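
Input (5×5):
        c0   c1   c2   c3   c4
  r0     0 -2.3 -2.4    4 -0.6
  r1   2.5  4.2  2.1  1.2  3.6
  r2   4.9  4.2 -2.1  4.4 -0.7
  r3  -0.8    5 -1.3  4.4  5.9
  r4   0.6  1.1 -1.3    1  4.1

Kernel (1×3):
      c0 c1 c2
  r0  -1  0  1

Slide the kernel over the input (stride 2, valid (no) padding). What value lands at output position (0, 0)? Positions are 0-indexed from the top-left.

The receptive field on the input at this output position is [0 -2.3 -2.4]. Elementwise product with the kernel and sum: 0·-1 + -2.4·1.

-2.4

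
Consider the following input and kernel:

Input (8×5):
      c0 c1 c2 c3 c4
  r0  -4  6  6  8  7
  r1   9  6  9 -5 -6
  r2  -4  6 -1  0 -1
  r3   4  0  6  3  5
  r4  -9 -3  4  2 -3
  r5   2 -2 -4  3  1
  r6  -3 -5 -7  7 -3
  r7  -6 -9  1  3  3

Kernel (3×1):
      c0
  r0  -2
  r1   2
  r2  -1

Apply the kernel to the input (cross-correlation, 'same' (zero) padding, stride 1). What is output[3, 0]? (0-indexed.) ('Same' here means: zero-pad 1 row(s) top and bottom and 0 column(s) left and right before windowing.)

The receptive field on the zero-padded input at this output position is [-4 / 4 / -9]. Elementwise product with the kernel and sum: -4·-2 + 4·2 + -9·-1.

25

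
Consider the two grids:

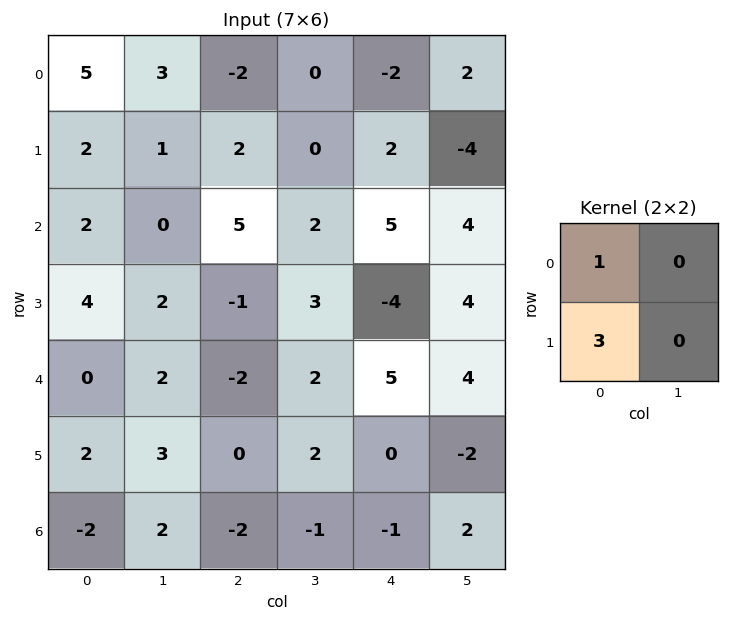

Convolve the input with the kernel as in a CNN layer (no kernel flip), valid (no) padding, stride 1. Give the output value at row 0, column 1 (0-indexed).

6

The receptive field on the input at this output position is [3 -2 / 1 2]. Elementwise product with the kernel and sum: 3·1 + 1·3.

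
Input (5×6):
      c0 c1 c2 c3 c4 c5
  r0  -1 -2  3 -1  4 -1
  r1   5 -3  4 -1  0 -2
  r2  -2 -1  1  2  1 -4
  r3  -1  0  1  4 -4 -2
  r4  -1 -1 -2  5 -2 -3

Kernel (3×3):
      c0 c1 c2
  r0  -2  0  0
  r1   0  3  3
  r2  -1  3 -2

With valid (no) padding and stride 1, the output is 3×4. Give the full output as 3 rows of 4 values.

Output[0,0]: The receptive field on the input at this output position is [-1 -2 3 / 5 -3 4 / -2 -1 1]. Elementwise product with the kernel and sum: -1·-2 + -3·3 + 4·3 + -2·-1 + -1·3 + 1·-2.

2 13 -6 5
-11 10 20 -19
9 2 19 -27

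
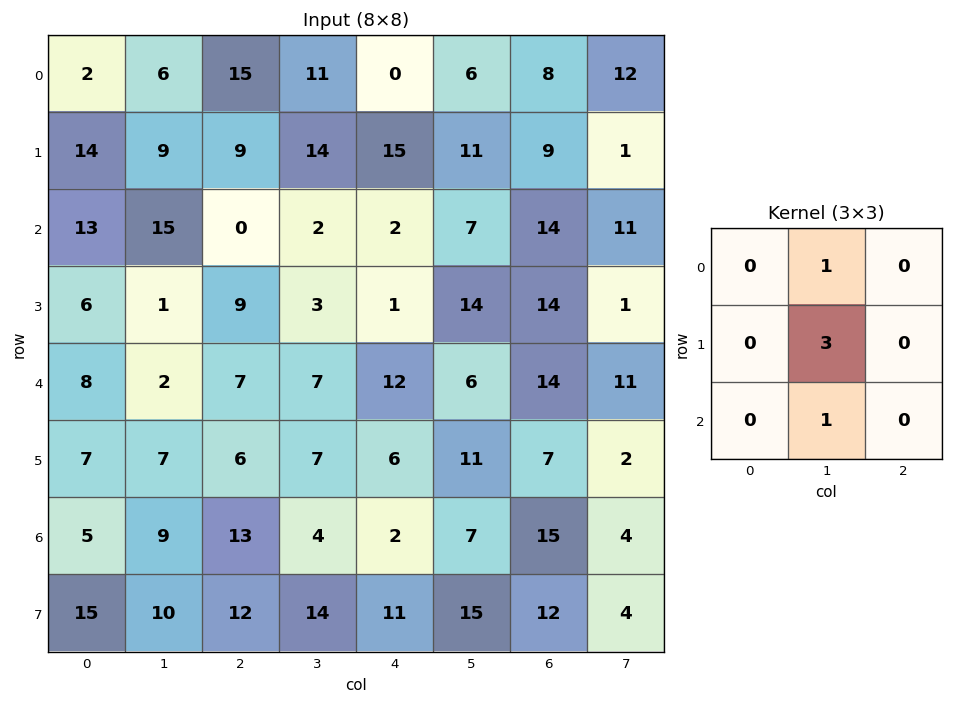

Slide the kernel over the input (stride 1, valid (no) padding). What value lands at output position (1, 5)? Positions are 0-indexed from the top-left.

65

The receptive field on the input at this output position is [11 9 1 / 7 14 11 / 14 14 1]. Elementwise product with the kernel and sum: 9·1 + 14·3 + 14·1.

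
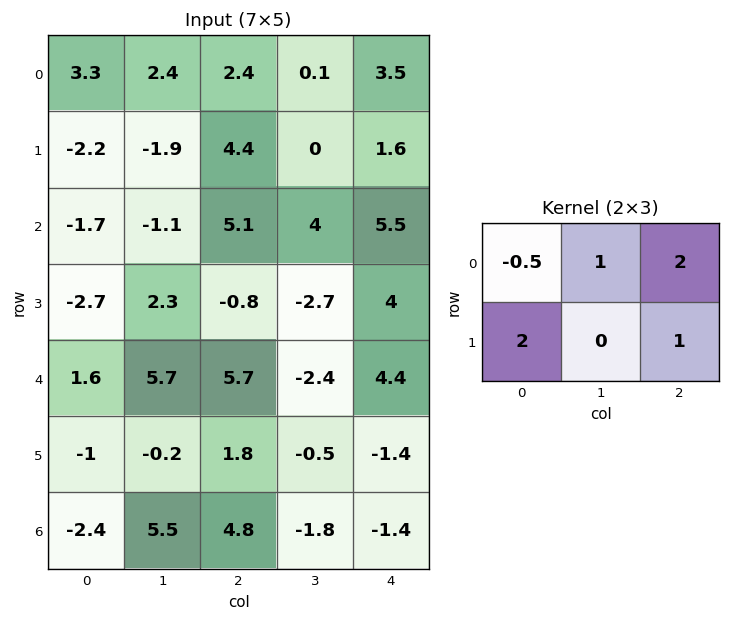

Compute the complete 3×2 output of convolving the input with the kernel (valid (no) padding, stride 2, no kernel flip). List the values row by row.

Output[0,0]: The receptive field on the input at this output position is [3.3 2.4 2.4 / -2.2 -1.9 4.4]. Elementwise product with the kernel and sum: 3.3·-0.5 + 2.4·1 + 2.4·2 + -2.2·2 + 4.4·1.

5.55 16.3
3.75 14.85
16.1 5.75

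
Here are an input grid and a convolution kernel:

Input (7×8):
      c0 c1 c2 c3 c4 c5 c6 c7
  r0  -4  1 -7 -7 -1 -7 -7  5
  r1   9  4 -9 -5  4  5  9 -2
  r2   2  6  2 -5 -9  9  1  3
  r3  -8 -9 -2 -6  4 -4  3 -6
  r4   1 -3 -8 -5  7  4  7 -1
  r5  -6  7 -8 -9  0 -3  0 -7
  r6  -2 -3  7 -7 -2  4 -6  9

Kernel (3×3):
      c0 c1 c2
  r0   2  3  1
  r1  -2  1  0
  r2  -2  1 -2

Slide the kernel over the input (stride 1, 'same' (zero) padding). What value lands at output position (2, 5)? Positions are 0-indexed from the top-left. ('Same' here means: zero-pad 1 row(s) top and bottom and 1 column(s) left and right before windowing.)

The receptive field on the zero-padded input at this output position is [4 5 9 / -9 9 1 / 4 -4 3]. Elementwise product with the kernel and sum: 4·2 + 5·3 + 9·1 + -9·-2 + 9·1 + 4·-2 + -4·1 + 3·-2.

41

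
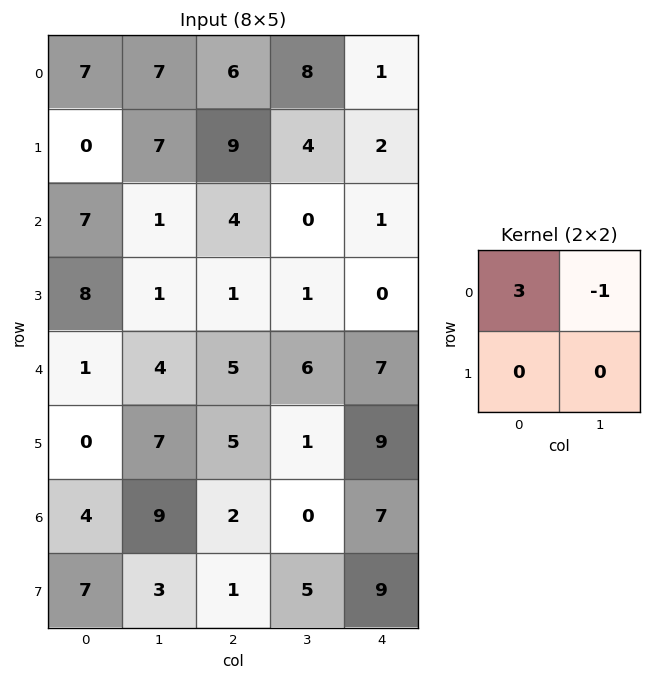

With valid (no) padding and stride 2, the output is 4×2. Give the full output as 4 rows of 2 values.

14 10
20 12
-1 9
3 6

Output[0,0]: The receptive field on the input at this output position is [7 7 / 0 7]. Elementwise product with the kernel and sum: 7·3 + 7·-1.
Output[0,1]: The receptive field on the input at this output position is [6 8 / 9 4]. Elementwise product with the kernel and sum: 6·3 + 8·-1.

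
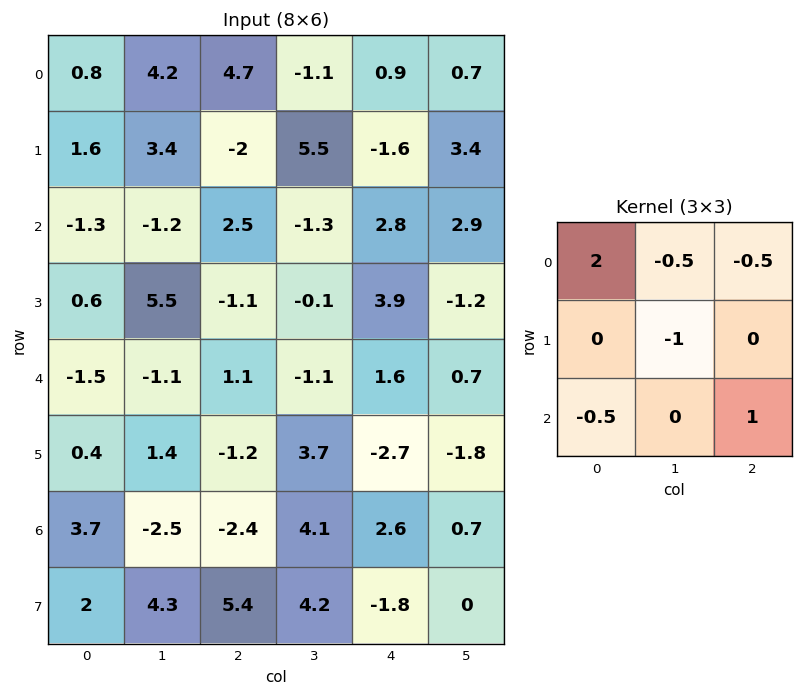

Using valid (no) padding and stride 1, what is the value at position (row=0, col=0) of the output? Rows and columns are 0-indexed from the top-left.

-3.1

The receptive field on the input at this output position is [0.8 4.2 4.7 / 1.6 3.4 -2 / -1.3 -1.2 2.5]. Elementwise product with the kernel and sum: 0.8·2 + 4.2·-0.5 + 4.7·-0.5 + 3.4·-1 + -1.3·-0.5 + 2.5·1.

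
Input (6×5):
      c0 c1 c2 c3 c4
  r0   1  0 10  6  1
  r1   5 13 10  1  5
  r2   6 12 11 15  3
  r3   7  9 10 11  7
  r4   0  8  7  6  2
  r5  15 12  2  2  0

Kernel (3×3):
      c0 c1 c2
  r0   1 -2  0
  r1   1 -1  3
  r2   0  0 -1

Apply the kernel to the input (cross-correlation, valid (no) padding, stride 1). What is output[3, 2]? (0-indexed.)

-5

The receptive field on the input at this output position is [10 11 7 / 7 6 2 / 2 2 0]. Elementwise product with the kernel and sum: 10·1 + 11·-2 + 7·1 + 6·-1 + 2·3 + 0·-1.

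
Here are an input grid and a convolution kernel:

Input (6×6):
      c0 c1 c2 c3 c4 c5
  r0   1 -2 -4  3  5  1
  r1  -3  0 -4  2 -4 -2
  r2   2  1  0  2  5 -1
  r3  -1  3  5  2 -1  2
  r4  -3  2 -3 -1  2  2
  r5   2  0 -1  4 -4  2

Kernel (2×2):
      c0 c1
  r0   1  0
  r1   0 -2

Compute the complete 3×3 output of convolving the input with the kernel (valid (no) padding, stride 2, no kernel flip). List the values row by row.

Output[0,0]: The receptive field on the input at this output position is [1 -2 / -3 0]. Elementwise product with the kernel and sum: 1·1 + 0·-2.

1 -8 9
-4 -4 1
-3 -11 -2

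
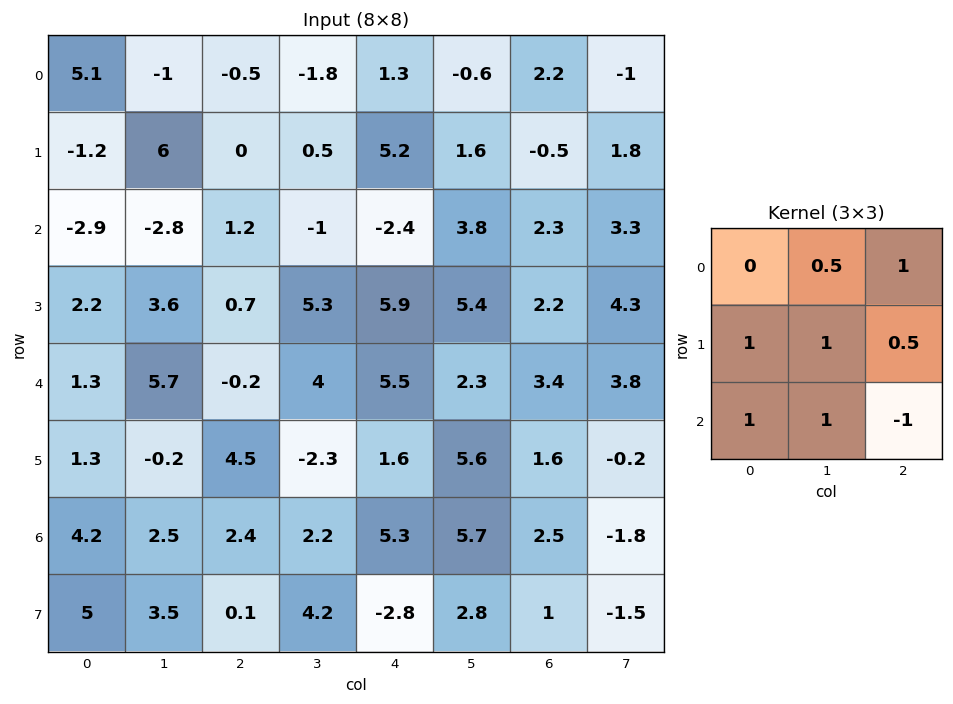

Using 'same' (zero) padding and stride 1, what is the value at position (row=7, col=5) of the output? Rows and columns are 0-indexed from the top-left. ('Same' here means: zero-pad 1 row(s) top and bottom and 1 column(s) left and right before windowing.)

The receptive field on the zero-padded input at this output position is [5.3 5.7 2.5 / -2.8 2.8 1 / 0 0 0]. Elementwise product with the kernel and sum: 5.7·0.5 + 2.5·1 + -2.8·1 + 2.8·1 + 1·0.5 + 0·1 + 0·1 + 0·-1.

5.85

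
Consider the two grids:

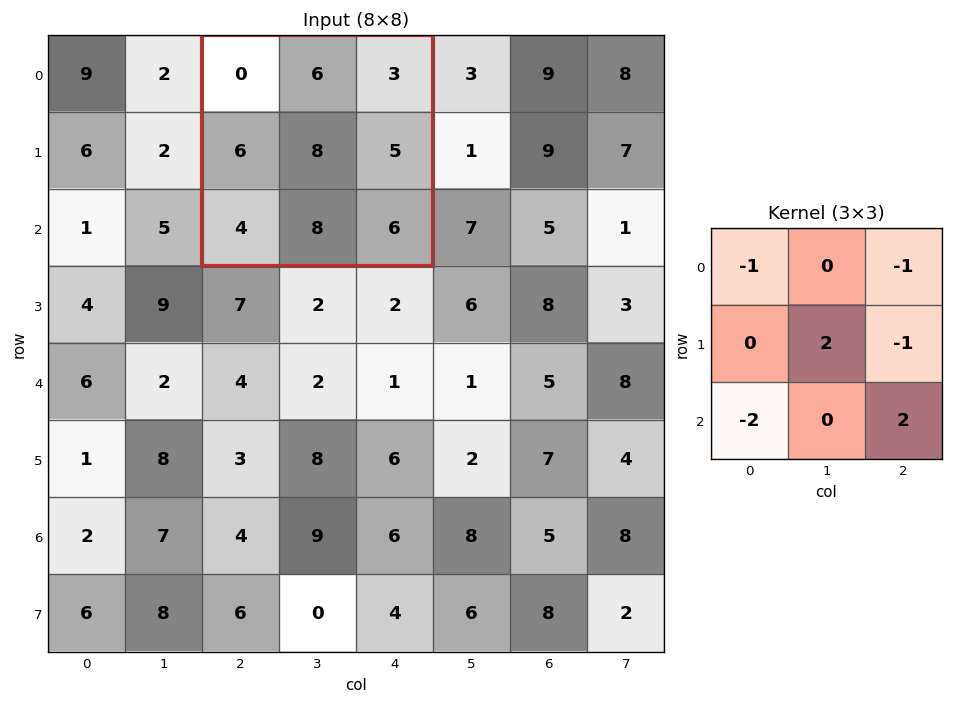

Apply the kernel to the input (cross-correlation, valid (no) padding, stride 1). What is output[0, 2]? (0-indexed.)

The receptive field on the input at this output position is [0 6 3 / 6 8 5 / 4 8 6]. Elementwise product with the kernel and sum: 0·-1 + 3·-1 + 8·2 + 5·-1 + 4·-2 + 6·2.

12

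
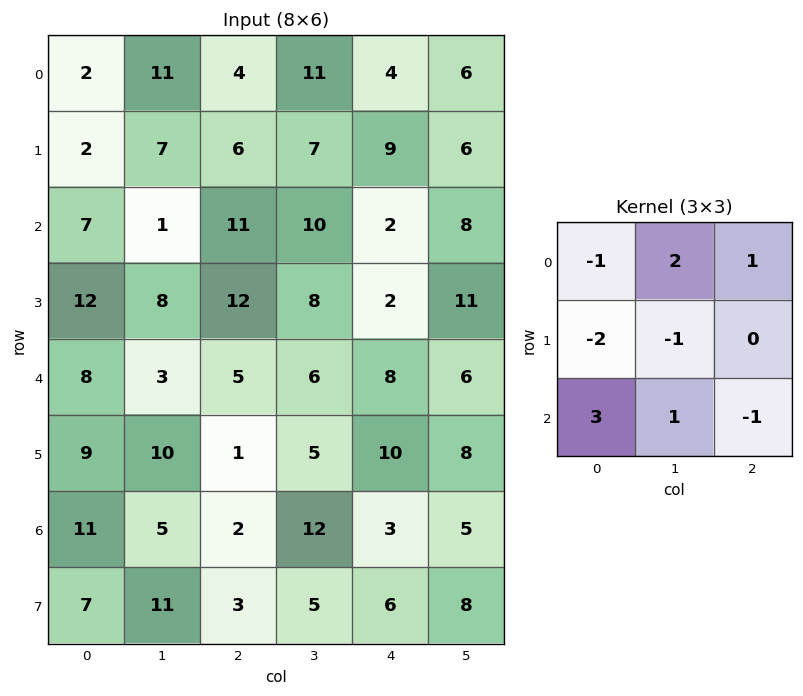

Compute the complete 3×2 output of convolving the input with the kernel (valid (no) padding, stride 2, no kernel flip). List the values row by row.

Output[0,0]: The receptive field on the input at this output position is [2 11 4 / 2 7 6 / 7 1 11]. Elementwise product with the kernel and sum: 2·-1 + 11·2 + 4·1 + 2·-2 + 7·-1 + 7·3 + 1·1 + 11·-1.
Output[0,1]: The receptive field on the input at this output position is [4 11 4 / 6 7 9 / 11 10 2]. Elementwise product with the kernel and sum: 4·-1 + 11·2 + 4·1 + 6·-2 + 7·-1 + 11·3 + 10·1 + 2·-1.

24 44
-4 -8
11 23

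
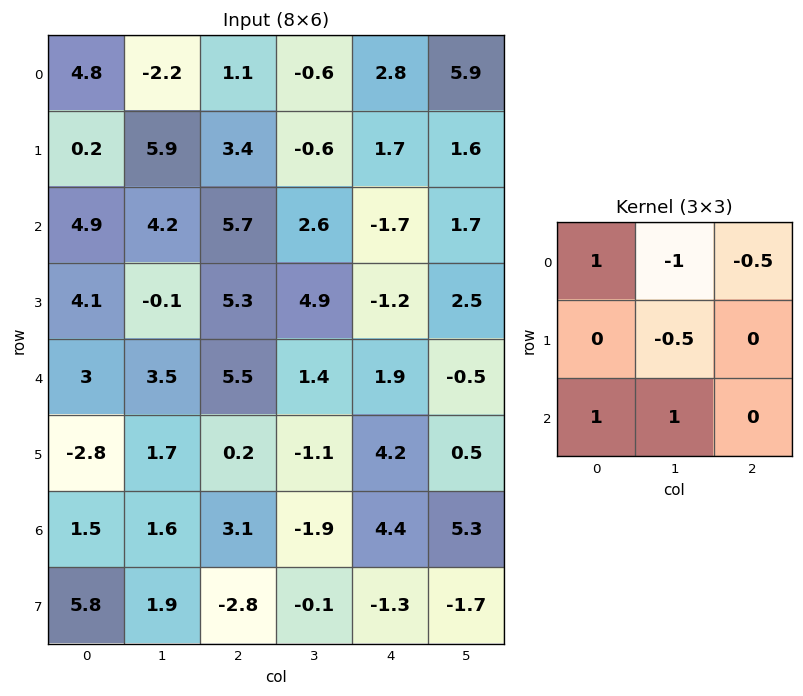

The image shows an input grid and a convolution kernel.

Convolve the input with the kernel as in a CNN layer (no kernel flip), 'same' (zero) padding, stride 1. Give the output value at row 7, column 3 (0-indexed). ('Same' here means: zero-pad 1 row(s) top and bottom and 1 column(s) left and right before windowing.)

The receptive field on the zero-padded input at this output position is [3.1 -1.9 4.4 / -2.8 -0.1 -1.3 / 0 0 0]. Elementwise product with the kernel and sum: 3.1·1 + -1.9·-1 + 4.4·-0.5 + -0.1·-0.5 + 0·1 + 0·1.

2.85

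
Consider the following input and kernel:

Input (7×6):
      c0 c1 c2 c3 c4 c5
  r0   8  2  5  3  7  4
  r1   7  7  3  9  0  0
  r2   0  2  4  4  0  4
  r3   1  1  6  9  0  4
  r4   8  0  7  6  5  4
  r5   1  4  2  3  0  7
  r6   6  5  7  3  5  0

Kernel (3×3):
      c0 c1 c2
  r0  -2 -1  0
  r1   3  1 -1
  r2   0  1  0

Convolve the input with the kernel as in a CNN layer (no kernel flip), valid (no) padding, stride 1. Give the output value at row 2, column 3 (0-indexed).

20

The receptive field on the input at this output position is [4 0 4 / 9 0 4 / 6 5 4]. Elementwise product with the kernel and sum: 4·-2 + 0·-1 + 9·3 + 0·1 + 4·-1 + 5·1.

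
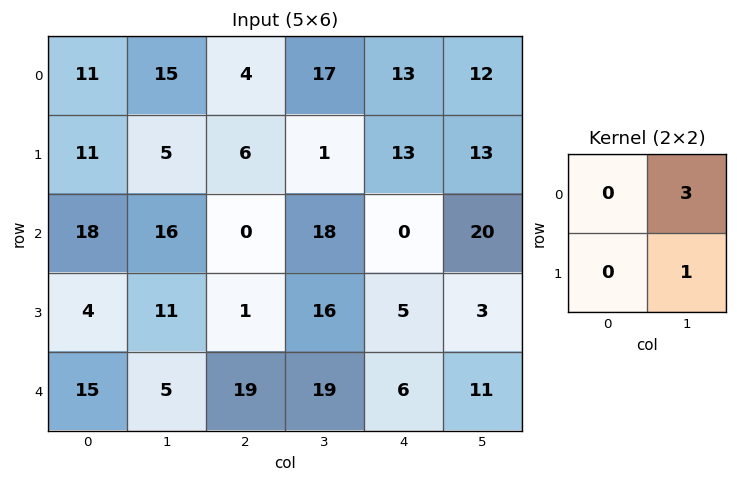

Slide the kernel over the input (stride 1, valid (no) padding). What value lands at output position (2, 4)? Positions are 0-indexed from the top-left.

The receptive field on the input at this output position is [0 20 / 5 3]. Elementwise product with the kernel and sum: 20·3 + 3·1.

63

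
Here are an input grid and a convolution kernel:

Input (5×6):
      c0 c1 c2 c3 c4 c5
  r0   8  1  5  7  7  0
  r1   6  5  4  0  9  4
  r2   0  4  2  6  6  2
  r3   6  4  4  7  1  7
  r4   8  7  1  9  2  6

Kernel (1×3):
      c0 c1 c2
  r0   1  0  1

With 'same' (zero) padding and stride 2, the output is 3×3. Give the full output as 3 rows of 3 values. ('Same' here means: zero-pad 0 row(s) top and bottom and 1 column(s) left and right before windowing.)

1 8 7
4 10 8
7 16 15

Output[0,0]: The receptive field on the zero-padded input at this output position is [0 8 1]. Elementwise product with the kernel and sum: 0·1 + 1·1.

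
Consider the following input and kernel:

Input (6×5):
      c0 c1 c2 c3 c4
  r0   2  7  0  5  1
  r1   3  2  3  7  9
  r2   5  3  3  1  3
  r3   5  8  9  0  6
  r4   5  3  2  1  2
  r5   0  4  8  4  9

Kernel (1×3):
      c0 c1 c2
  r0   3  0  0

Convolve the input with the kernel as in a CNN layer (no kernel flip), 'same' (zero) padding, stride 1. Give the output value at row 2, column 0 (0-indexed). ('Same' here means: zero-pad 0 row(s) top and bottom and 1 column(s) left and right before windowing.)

The receptive field on the zero-padded input at this output position is [0 5 3]. Elementwise product with the kernel and sum: 0·3.

0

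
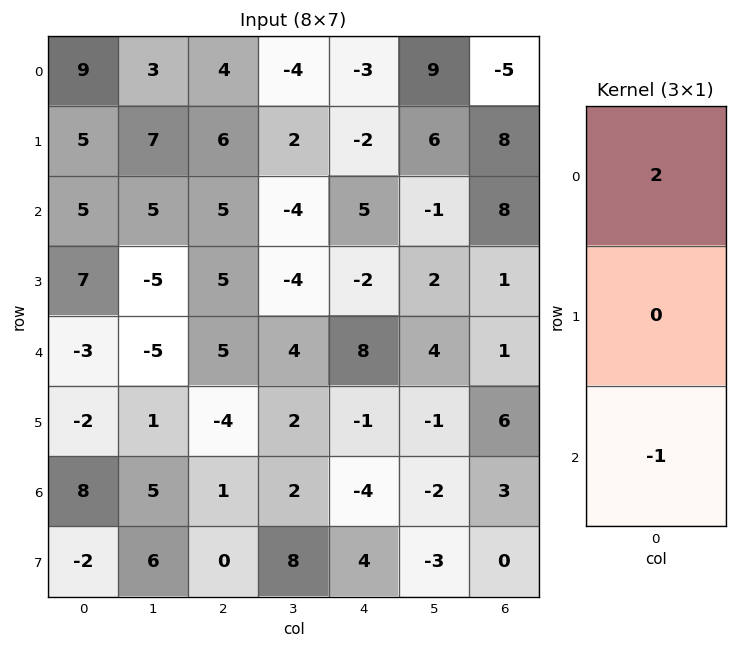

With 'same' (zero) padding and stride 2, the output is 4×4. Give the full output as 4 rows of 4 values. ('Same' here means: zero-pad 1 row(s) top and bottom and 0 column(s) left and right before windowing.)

-5 -6 2 -8
3 7 -2 15
16 14 -3 -4
-2 -8 -6 12

Output[0,0]: The receptive field on the zero-padded input at this output position is [0 / 9 / 5]. Elementwise product with the kernel and sum: 0·2 + 5·-1.
Output[0,1]: The receptive field on the zero-padded input at this output position is [0 / 4 / 6]. Elementwise product with the kernel and sum: 0·2 + 6·-1.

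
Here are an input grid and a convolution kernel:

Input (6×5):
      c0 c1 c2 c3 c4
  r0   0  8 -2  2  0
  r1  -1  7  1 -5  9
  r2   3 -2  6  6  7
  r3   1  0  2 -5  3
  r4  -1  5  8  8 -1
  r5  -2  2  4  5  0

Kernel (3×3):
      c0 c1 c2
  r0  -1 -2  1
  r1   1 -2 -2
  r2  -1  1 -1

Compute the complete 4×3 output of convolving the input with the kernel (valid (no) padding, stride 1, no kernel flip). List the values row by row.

Output[0,0]: The receptive field on the input at this output position is [0 8 -2 / -1 7 1 / 3 -2 6]. Elementwise product with the kernel and sum: 0·-1 + 8·-2 + -2·1 + -1·1 + 7·-2 + 1·-2 + 3·-1 + -2·1 + 6·-1.
Output[0,1]: The receptive field on the input at this output position is [8 -2 2 / 7 1 -5 / -2 6 6]. Elementwise product with the kernel and sum: 8·-1 + -2·-2 + 2·1 + 7·1 + 1·-2 + -5·-2 + -2·-1 + 6·1 + 6·-1.

-46 15 -16
-20 -33 -12
2 -3 -4
-26 -39 6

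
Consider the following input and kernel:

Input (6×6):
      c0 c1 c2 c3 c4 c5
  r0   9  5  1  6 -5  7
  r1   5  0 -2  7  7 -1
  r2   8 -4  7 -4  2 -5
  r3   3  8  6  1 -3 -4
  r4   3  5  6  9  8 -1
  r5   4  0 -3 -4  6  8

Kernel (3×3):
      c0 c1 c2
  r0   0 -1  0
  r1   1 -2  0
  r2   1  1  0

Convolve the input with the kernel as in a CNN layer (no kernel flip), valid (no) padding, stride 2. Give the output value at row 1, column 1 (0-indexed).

The receptive field on the input at this output position is [7 -4 2 / 6 1 -3 / 6 9 8]. Elementwise product with the kernel and sum: -4·-1 + 6·1 + 1·-2 + 6·1 + 9·1.

23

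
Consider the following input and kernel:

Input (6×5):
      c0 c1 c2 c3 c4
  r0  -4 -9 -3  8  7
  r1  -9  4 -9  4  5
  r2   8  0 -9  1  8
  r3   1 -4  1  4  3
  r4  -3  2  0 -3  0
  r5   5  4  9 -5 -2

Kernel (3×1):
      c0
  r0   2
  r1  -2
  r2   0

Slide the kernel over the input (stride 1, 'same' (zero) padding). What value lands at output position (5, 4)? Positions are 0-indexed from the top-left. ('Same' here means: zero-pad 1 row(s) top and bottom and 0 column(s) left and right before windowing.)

4

The receptive field on the zero-padded input at this output position is [0 / -2 / 0]. Elementwise product with the kernel and sum: 0·2 + -2·-2.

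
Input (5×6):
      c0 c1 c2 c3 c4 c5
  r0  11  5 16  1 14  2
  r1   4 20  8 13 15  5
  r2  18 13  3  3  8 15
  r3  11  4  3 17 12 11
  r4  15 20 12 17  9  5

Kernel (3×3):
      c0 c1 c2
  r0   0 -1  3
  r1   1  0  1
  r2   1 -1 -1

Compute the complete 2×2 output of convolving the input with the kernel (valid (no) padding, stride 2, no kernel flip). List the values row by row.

57 56
-7 22

Output[0,0]: The receptive field on the input at this output position is [11 5 16 / 4 20 8 / 18 13 3]. Elementwise product with the kernel and sum: 5·-1 + 16·3 + 4·1 + 8·1 + 18·1 + 13·-1 + 3·-1.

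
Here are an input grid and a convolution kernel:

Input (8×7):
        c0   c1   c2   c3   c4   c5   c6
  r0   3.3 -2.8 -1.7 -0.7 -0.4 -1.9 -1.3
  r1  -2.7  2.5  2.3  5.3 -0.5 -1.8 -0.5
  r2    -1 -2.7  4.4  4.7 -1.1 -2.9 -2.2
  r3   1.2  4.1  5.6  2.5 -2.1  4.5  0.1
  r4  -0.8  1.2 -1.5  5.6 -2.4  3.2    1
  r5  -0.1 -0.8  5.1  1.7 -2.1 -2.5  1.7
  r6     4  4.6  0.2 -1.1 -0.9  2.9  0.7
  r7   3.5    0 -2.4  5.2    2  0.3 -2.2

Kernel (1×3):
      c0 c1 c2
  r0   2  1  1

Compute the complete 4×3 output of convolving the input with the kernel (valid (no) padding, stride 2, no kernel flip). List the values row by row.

Output[0,0]: The receptive field on the input at this output position is [3.3 -2.8 -1.7]. Elementwise product with the kernel and sum: 3.3·2 + -2.8·1 + -1.7·1.

2.1 -4.5 -4
-0.3 12.4 -7.3
-1.9 0.2 -0.6
12.8 -1.6 1.8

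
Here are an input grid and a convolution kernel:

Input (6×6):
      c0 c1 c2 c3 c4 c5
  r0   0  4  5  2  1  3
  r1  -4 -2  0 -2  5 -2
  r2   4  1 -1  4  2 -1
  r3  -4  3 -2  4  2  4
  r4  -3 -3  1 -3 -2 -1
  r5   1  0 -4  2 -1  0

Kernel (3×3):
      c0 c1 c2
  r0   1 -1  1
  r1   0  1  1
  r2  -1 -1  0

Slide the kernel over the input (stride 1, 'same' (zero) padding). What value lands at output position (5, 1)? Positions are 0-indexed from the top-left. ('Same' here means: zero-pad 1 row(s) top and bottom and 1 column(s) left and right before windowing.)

-3

The receptive field on the zero-padded input at this output position is [-3 -3 1 / 1 0 -4 / 0 0 0]. Elementwise product with the kernel and sum: -3·1 + -3·-1 + 1·1 + 0·1 + -4·1 + 0·-1 + 0·-1.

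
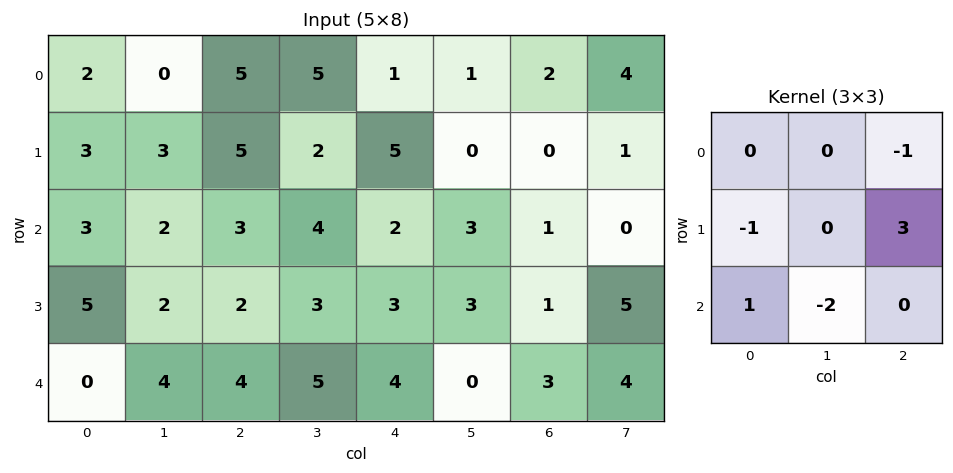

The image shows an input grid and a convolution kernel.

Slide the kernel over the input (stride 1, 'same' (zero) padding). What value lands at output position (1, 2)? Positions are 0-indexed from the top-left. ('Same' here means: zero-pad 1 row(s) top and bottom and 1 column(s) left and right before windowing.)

-6

The receptive field on the zero-padded input at this output position is [0 5 5 / 3 5 2 / 2 3 4]. Elementwise product with the kernel and sum: 5·-1 + 3·-1 + 2·3 + 2·1 + 3·-2.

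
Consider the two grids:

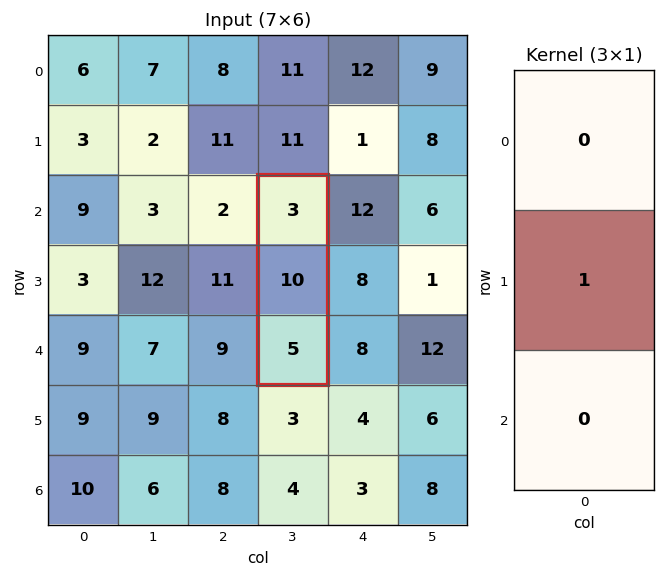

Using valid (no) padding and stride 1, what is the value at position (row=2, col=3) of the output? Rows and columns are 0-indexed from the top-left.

10

The receptive field on the input at this output position is [3 / 10 / 5]. Elementwise product with the kernel and sum: 10·1.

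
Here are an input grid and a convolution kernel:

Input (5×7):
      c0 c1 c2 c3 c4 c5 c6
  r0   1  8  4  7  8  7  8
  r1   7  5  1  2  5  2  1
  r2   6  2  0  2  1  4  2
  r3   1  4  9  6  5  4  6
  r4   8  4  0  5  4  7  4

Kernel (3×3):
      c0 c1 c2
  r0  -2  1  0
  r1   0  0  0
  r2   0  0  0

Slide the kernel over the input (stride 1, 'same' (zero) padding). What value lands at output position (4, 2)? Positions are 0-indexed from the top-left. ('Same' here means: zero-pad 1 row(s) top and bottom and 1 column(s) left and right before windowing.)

1

The receptive field on the zero-padded input at this output position is [4 9 6 / 4 0 5 / 0 0 0]. Elementwise product with the kernel and sum: 4·-2 + 9·1.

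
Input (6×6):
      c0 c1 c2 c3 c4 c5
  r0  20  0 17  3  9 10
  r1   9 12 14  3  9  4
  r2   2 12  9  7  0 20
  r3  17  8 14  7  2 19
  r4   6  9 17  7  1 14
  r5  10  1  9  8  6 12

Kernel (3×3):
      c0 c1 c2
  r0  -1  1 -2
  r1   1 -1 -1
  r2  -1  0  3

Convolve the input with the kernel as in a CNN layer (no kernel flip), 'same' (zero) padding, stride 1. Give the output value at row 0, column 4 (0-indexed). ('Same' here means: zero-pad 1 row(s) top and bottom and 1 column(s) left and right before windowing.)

-7

The receptive field on the zero-padded input at this output position is [0 0 0 / 3 9 10 / 3 9 4]. Elementwise product with the kernel and sum: 0·-1 + 0·1 + 0·-2 + 3·1 + 9·-1 + 10·-1 + 3·-1 + 4·3.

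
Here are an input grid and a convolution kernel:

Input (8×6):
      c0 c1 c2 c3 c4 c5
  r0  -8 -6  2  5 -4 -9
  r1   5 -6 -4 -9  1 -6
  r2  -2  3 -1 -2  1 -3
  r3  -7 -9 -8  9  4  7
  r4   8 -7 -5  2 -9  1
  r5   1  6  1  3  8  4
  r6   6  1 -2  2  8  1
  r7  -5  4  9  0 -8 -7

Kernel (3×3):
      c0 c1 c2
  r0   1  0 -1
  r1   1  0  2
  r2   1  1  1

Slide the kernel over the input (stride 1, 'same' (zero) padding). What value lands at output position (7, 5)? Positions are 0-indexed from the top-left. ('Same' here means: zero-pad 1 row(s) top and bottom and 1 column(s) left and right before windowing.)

0

The receptive field on the zero-padded input at this output position is [8 1 0 / -8 -7 0 / 0 0 0]. Elementwise product with the kernel and sum: 8·1 + 0·-1 + -8·1 + 0·2 + 0·1 + 0·1 + 0·1.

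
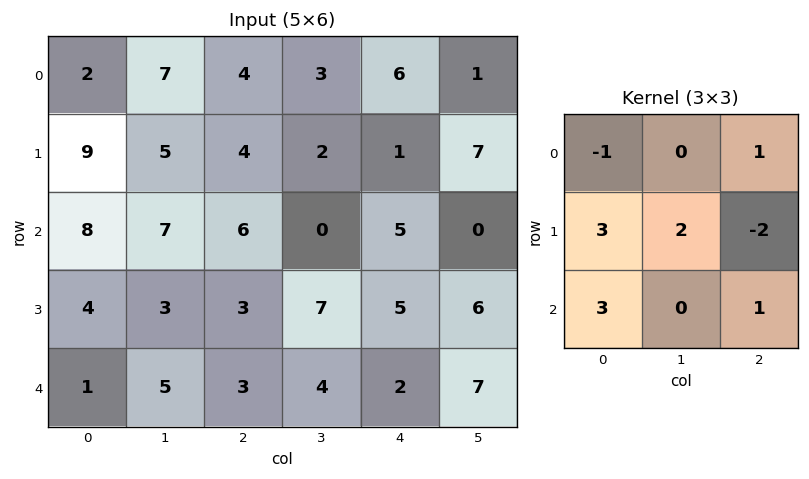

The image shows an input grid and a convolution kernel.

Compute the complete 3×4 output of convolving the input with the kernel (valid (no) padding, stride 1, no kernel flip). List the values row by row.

Output[0,0]: The receptive field on the input at this output position is [2 7 4 / 9 5 4 / 8 7 6]. Elementwise product with the kernel and sum: 2·-1 + 4·1 + 9·3 + 5·2 + 4·-2 + 8·3 + 6·1.

61 36 39 -8
36 46 19 42
16 13 23 38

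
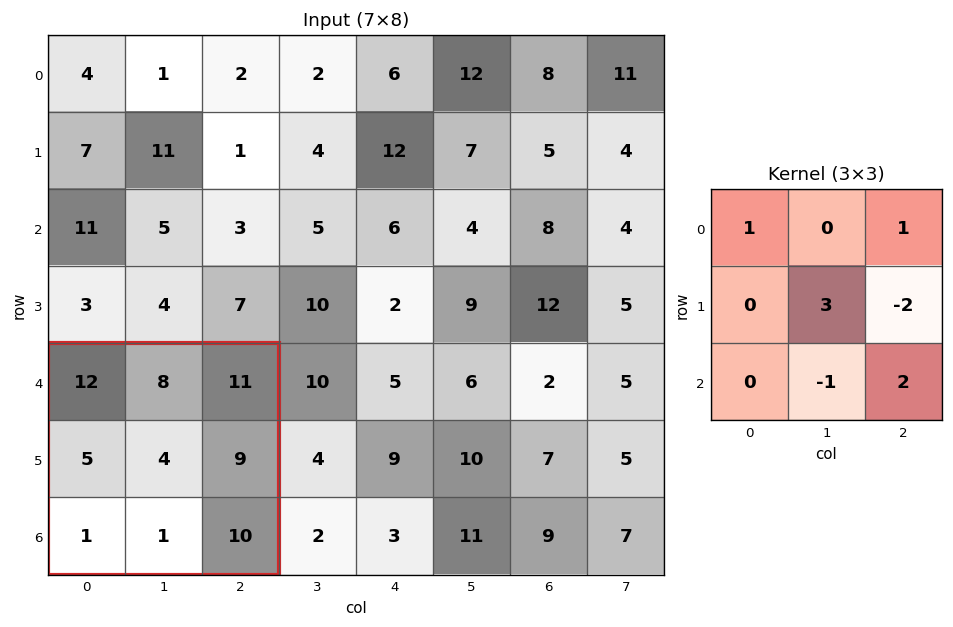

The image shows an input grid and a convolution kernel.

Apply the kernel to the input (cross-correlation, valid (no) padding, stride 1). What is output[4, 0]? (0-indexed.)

The receptive field on the input at this output position is [12 8 11 / 5 4 9 / 1 1 10]. Elementwise product with the kernel and sum: 12·1 + 11·1 + 4·3 + 9·-2 + 1·-1 + 10·2.

36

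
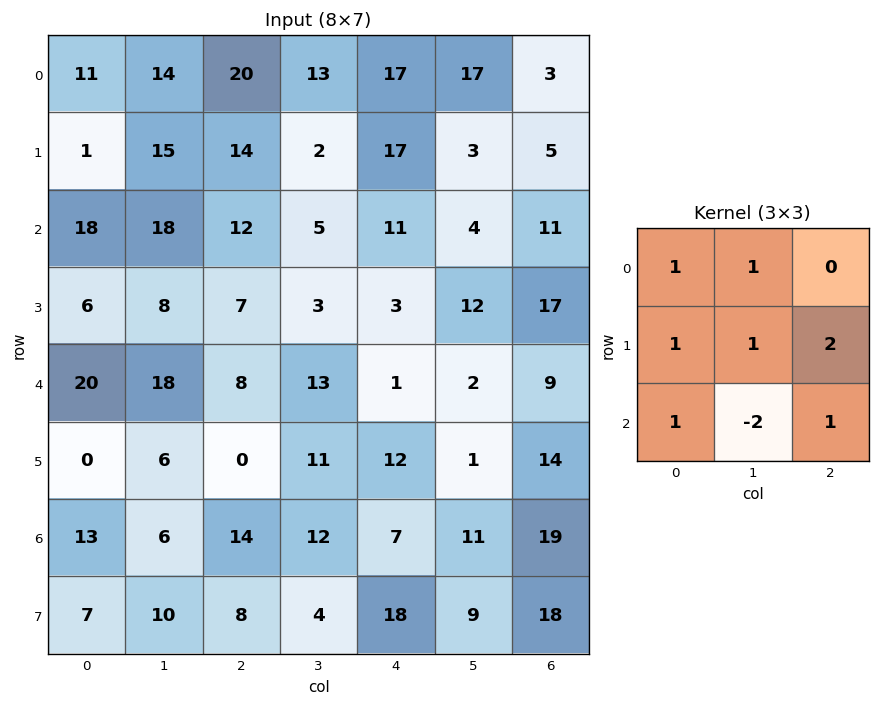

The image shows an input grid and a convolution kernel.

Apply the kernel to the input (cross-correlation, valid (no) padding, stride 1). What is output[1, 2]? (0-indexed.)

The receptive field on the input at this output position is [14 2 17 / 12 5 11 / 7 3 3]. Elementwise product with the kernel and sum: 14·1 + 2·1 + 12·1 + 5·1 + 11·2 + 7·1 + 3·-2 + 3·1.

59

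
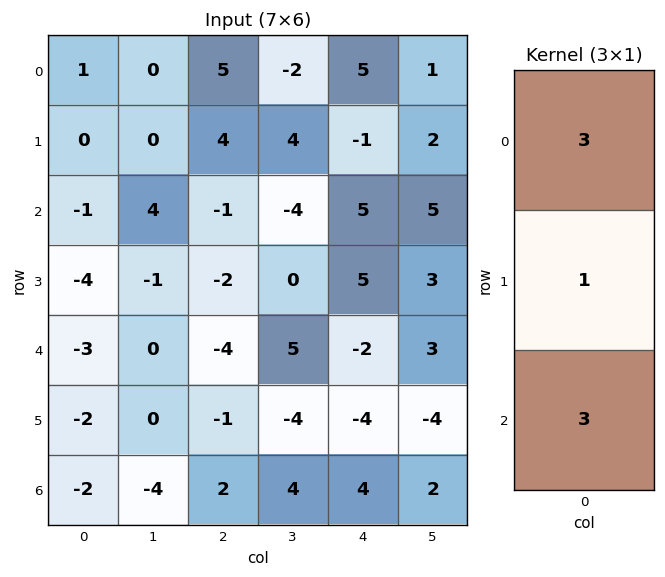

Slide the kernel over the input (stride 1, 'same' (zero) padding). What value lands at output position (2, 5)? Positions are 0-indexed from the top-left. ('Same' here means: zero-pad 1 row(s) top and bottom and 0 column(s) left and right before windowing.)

The receptive field on the zero-padded input at this output position is [2 / 5 / 3]. Elementwise product with the kernel and sum: 2·3 + 5·1 + 3·3.

20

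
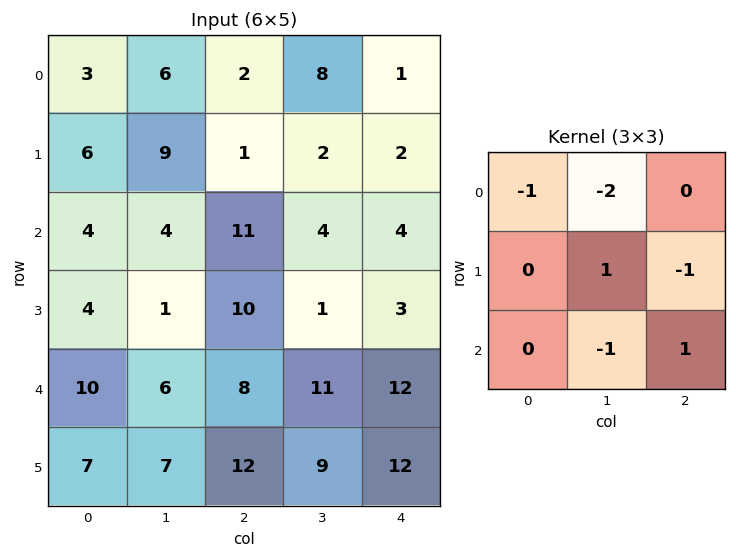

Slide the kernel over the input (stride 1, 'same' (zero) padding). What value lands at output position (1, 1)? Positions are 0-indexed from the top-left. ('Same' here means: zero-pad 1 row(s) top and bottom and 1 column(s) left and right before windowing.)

The receptive field on the zero-padded input at this output position is [3 6 2 / 6 9 1 / 4 4 11]. Elementwise product with the kernel and sum: 3·-1 + 6·-2 + 9·1 + 1·-1 + 4·-1 + 11·1.

0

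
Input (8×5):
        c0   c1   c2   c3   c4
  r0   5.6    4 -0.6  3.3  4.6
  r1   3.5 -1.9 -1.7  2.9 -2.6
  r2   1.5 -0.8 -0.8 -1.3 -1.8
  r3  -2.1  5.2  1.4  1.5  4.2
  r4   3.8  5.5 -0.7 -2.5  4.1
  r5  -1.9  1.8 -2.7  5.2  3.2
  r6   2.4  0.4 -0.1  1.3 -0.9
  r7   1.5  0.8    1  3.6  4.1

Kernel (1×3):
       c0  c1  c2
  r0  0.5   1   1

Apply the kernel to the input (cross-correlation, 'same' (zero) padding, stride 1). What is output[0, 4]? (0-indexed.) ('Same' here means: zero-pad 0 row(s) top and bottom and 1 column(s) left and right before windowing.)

6.25

The receptive field on the zero-padded input at this output position is [3.3 4.6 0]. Elementwise product with the kernel and sum: 3.3·0.5 + 4.6·1 + 0·1.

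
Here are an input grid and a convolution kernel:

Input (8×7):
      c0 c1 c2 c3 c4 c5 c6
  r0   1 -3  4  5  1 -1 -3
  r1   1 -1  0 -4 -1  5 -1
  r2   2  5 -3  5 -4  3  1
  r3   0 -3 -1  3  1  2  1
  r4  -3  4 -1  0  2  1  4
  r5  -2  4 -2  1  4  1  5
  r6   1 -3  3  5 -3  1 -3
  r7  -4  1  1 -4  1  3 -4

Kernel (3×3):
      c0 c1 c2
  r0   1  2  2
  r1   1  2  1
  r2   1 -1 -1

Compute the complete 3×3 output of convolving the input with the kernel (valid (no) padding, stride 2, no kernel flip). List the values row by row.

2 3 -7
-7 2 7
8 8 22

Output[0,0]: The receptive field on the input at this output position is [1 -3 4 / 1 -1 0 / 2 5 -3]. Elementwise product with the kernel and sum: 1·1 + -3·2 + 4·2 + 1·1 + -1·2 + 0·1 + 2·1 + 5·-1 + -3·-1.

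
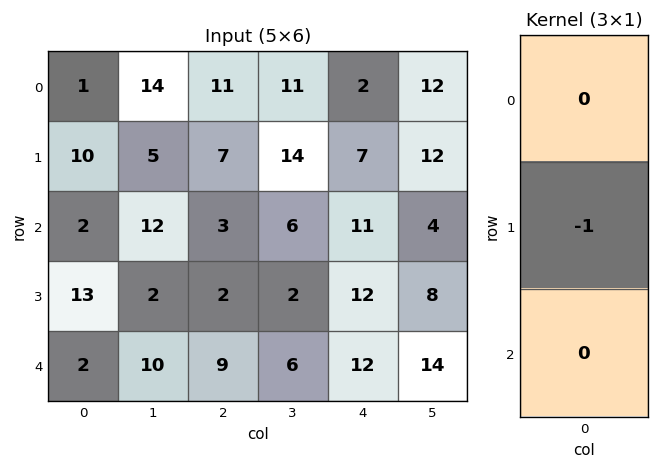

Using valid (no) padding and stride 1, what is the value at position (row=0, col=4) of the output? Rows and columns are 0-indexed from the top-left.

The receptive field on the input at this output position is [2 / 7 / 11]. Elementwise product with the kernel and sum: 7·-1.

-7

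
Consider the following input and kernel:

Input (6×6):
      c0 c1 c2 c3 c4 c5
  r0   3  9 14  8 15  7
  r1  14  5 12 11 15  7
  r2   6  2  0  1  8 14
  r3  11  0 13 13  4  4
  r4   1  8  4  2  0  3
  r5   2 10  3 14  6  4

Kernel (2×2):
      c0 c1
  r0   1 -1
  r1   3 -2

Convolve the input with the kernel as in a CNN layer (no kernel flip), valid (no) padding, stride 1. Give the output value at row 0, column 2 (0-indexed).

The receptive field on the input at this output position is [14 8 / 12 11]. Elementwise product with the kernel and sum: 14·1 + 8·-1 + 12·3 + 11·-2.

20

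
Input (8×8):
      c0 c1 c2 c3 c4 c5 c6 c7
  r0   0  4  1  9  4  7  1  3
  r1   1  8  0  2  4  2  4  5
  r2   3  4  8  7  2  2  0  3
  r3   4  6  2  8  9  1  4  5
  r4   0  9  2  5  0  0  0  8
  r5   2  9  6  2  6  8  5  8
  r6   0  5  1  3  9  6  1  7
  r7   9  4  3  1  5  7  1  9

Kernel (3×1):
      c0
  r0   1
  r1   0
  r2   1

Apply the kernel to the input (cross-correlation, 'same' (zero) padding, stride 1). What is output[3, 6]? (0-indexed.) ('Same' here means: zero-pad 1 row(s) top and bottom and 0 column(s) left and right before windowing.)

The receptive field on the zero-padded input at this output position is [0 / 4 / 0]. Elementwise product with the kernel and sum: 0·1 + 0·1.

0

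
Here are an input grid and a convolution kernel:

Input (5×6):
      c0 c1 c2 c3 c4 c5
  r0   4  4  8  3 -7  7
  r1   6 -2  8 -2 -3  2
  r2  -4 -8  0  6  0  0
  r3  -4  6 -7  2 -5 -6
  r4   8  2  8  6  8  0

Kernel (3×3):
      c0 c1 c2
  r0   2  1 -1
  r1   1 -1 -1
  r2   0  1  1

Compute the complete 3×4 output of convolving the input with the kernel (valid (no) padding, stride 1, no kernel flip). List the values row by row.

-4 11 45 -9
5 -13 8 -14
-9 3 16 33

Output[0,0]: The receptive field on the input at this output position is [4 4 8 / 6 -2 8 / -4 -8 0]. Elementwise product with the kernel and sum: 4·2 + 4·1 + 8·-1 + 6·1 + -2·-1 + 8·-1 + -8·1 + 0·1.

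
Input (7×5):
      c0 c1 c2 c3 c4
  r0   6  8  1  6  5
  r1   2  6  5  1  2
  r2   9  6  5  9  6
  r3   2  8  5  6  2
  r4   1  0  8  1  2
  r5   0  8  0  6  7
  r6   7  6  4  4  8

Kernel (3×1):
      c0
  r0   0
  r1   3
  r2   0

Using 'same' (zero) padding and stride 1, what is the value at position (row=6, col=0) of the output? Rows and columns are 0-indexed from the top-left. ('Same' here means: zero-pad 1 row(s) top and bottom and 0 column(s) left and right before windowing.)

The receptive field on the zero-padded input at this output position is [0 / 7 / 0]. Elementwise product with the kernel and sum: 7·3.

21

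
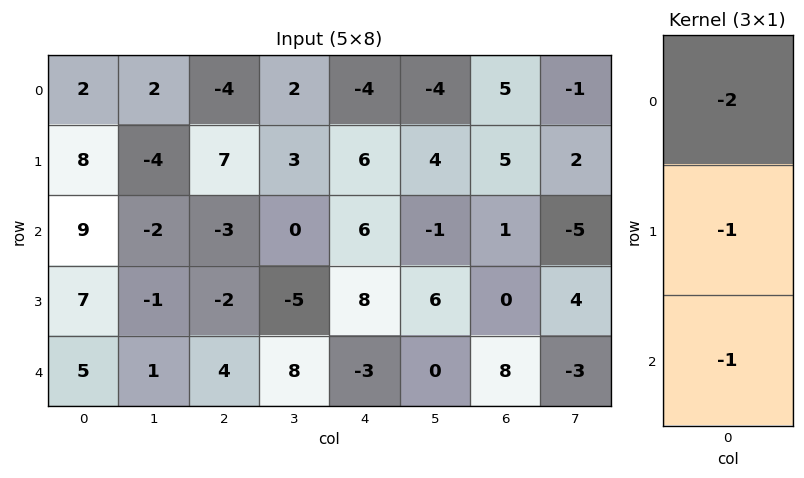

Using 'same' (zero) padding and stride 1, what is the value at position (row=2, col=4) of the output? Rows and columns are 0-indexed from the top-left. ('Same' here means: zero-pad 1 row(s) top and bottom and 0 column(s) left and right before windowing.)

The receptive field on the zero-padded input at this output position is [6 / 6 / 8]. Elementwise product with the kernel and sum: 6·-2 + 6·-1 + 8·-1.

-26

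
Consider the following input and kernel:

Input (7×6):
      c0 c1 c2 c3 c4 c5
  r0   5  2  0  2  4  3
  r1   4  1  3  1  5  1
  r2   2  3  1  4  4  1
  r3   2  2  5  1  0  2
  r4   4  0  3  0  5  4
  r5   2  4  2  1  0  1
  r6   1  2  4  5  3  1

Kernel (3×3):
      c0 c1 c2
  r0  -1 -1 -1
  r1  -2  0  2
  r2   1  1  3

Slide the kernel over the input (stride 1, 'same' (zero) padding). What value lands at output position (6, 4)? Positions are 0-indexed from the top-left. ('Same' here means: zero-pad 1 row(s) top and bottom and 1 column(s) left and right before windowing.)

-10

The receptive field on the zero-padded input at this output position is [1 0 1 / 5 3 1 / 0 0 0]. Elementwise product with the kernel and sum: 1·-1 + 0·-1 + 1·-1 + 5·-2 + 1·2 + 0·1 + 0·1 + 0·3.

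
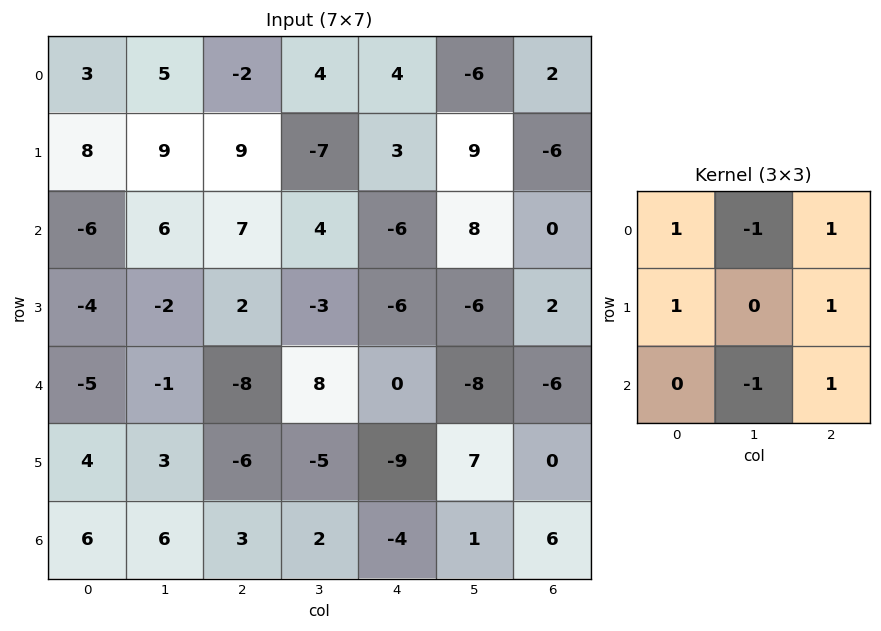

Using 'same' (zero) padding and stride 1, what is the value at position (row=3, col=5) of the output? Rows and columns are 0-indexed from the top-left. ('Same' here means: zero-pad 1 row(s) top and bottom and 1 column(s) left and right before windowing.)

The receptive field on the zero-padded input at this output position is [-6 8 0 / -6 -6 2 / 0 -8 -6]. Elementwise product with the kernel and sum: -6·1 + 8·-1 + 0·1 + -6·1 + 2·1 + -8·-1 + -6·1.

-16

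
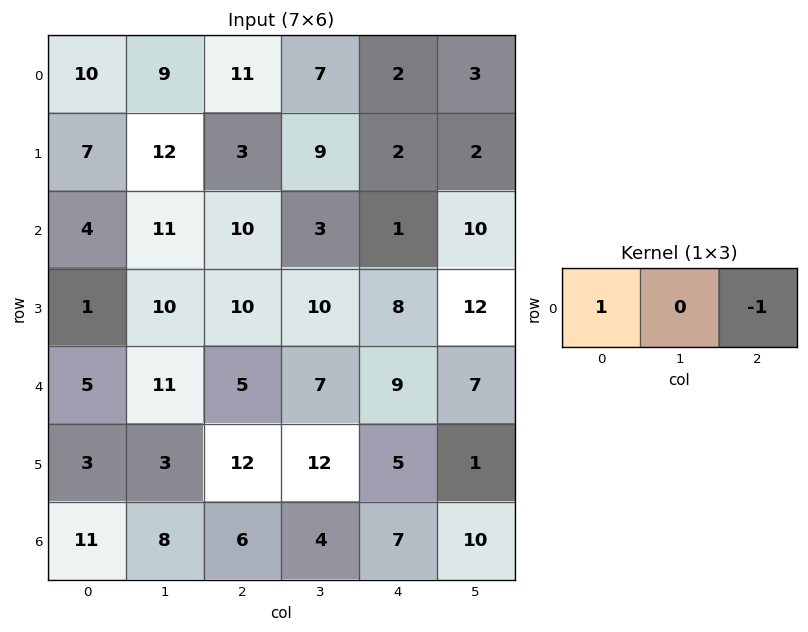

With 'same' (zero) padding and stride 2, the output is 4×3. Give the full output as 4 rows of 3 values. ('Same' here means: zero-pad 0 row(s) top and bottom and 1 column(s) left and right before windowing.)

-9 2 4
-11 8 -7
-11 4 0
-8 4 -6

Output[0,0]: The receptive field on the zero-padded input at this output position is [0 10 9]. Elementwise product with the kernel and sum: 0·1 + 9·-1.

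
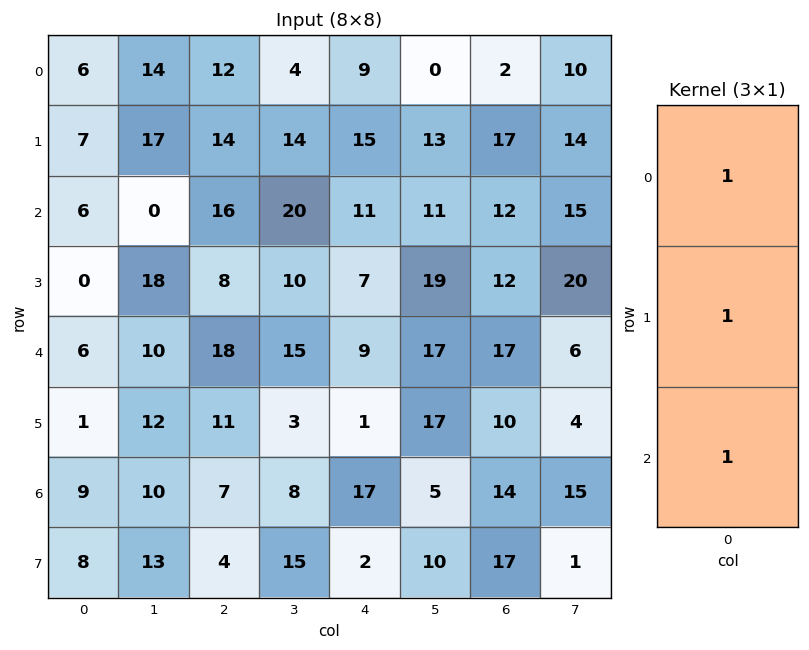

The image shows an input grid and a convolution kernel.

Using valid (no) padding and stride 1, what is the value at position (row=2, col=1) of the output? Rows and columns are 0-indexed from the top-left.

28

The receptive field on the input at this output position is [0 / 18 / 10]. Elementwise product with the kernel and sum: 0·1 + 18·1 + 10·1.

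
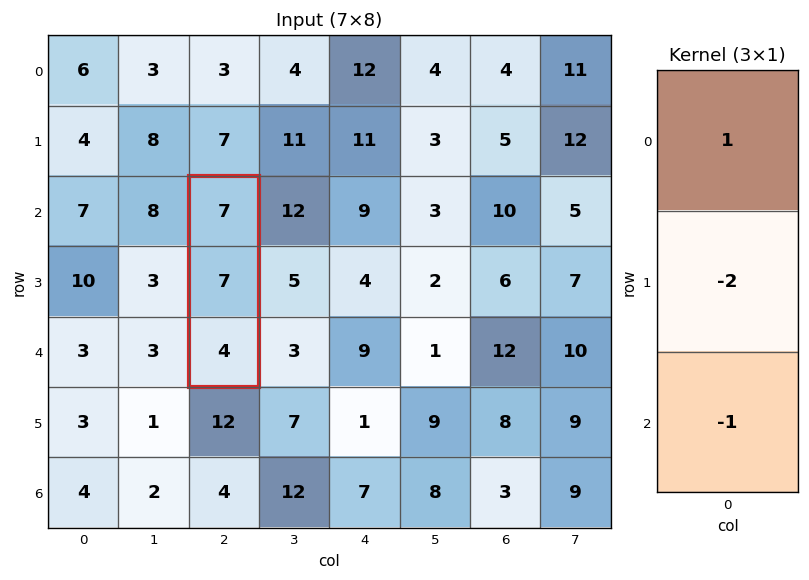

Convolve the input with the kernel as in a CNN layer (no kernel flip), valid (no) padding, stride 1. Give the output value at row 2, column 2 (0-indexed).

The receptive field on the input at this output position is [7 / 7 / 4]. Elementwise product with the kernel and sum: 7·1 + 7·-2 + 4·-1.

-11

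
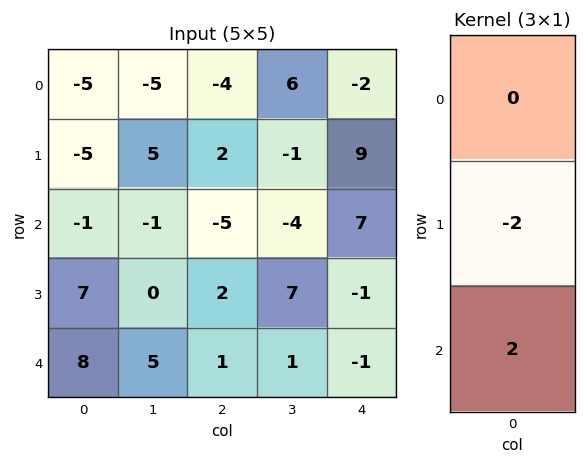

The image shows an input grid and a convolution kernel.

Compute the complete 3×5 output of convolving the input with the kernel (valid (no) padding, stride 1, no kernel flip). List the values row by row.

8 -12 -14 -6 -4
16 2 14 22 -16
2 10 -2 -12 0

Output[0,0]: The receptive field on the input at this output position is [-5 / -5 / -1]. Elementwise product with the kernel and sum: -5·-2 + -1·2.
Output[0,1]: The receptive field on the input at this output position is [-5 / 5 / -1]. Elementwise product with the kernel and sum: 5·-2 + -1·2.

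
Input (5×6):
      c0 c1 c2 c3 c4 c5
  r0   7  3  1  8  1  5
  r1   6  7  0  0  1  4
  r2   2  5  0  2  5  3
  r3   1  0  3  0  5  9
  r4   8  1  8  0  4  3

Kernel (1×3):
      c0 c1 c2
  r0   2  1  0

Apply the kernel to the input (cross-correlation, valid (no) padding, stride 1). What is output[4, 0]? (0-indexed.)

17

The receptive field on the input at this output position is [8 1 8]. Elementwise product with the kernel and sum: 8·2 + 1·1.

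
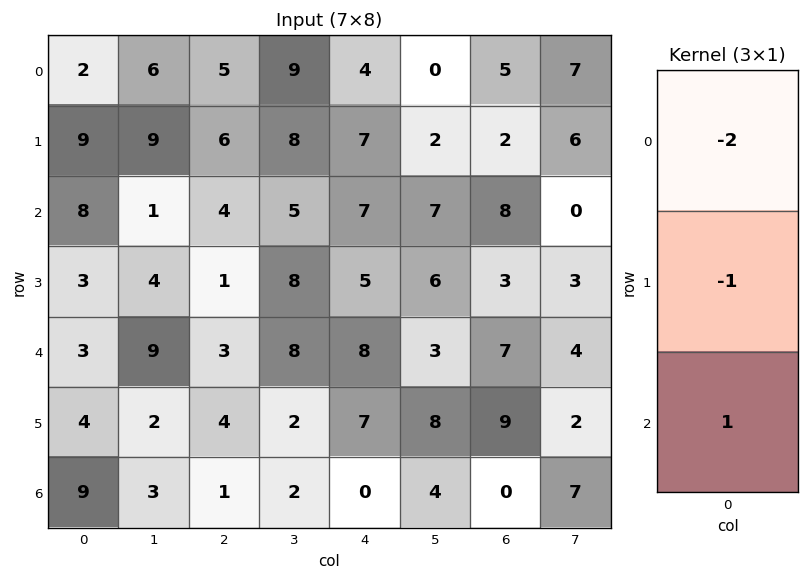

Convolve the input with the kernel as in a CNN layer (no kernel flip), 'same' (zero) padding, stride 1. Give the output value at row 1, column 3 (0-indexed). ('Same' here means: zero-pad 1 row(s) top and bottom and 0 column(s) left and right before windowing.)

-21

The receptive field on the zero-padded input at this output position is [9 / 8 / 5]. Elementwise product with the kernel and sum: 9·-2 + 8·-1 + 5·1.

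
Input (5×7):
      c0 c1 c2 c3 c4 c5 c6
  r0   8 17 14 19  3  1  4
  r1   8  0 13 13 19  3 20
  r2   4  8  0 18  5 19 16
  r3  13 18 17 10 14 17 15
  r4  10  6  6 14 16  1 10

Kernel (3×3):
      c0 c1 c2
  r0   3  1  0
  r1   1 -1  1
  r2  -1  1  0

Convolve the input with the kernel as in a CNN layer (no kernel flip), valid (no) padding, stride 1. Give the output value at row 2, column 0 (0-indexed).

28

The receptive field on the input at this output position is [4 8 0 / 13 18 17 / 10 6 6]. Elementwise product with the kernel and sum: 4·3 + 8·1 + 13·1 + 18·-1 + 17·1 + 10·-1 + 6·1.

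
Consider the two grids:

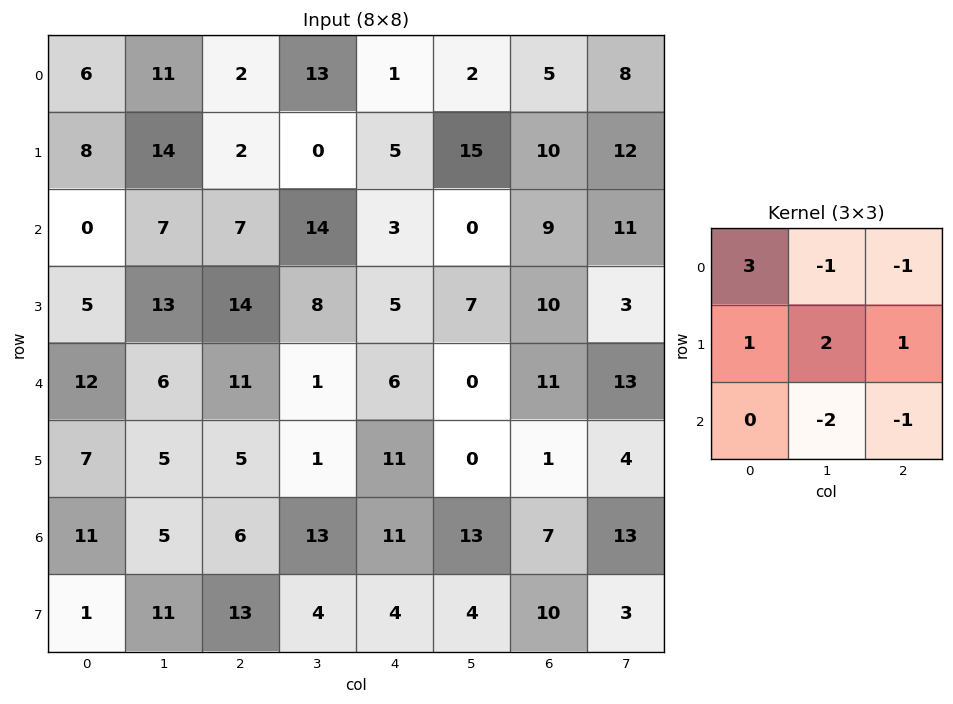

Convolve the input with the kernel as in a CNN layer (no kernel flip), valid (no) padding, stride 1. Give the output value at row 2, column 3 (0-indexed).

52

The receptive field on the input at this output position is [14 3 0 / 8 5 7 / 1 6 0]. Elementwise product with the kernel and sum: 14·3 + 3·-1 + 0·-1 + 8·1 + 5·2 + 7·1 + 6·-2 + 0·-1.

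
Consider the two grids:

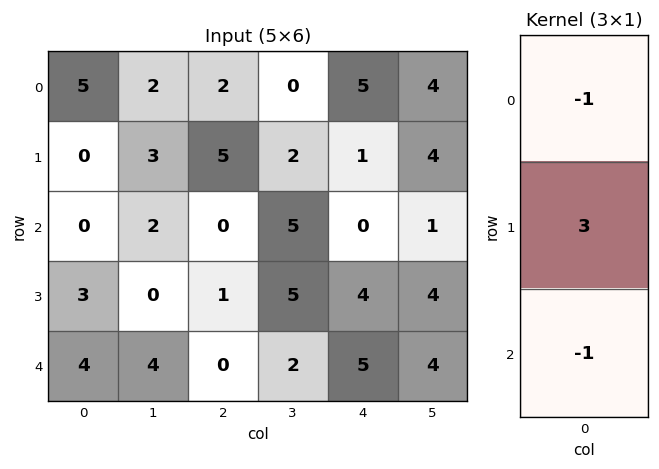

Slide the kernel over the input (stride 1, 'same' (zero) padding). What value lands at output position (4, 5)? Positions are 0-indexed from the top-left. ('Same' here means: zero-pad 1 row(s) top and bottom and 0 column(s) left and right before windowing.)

8

The receptive field on the zero-padded input at this output position is [4 / 4 / 0]. Elementwise product with the kernel and sum: 4·-1 + 4·3 + 0·-1.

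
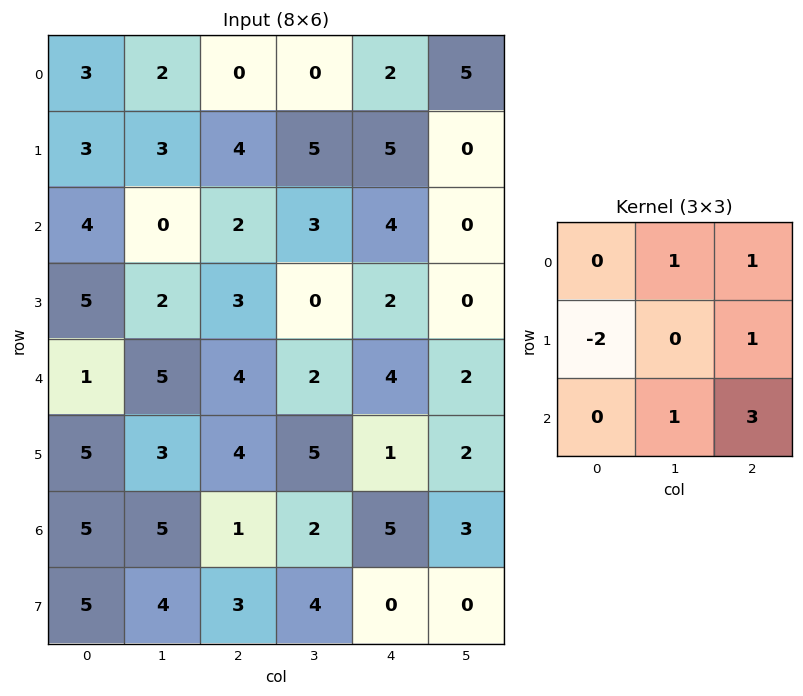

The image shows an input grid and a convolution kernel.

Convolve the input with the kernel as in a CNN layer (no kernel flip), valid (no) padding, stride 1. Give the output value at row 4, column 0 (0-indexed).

11

The receptive field on the input at this output position is [1 5 4 / 5 3 4 / 5 5 1]. Elementwise product with the kernel and sum: 5·1 + 4·1 + 5·-2 + 4·1 + 5·1 + 1·3.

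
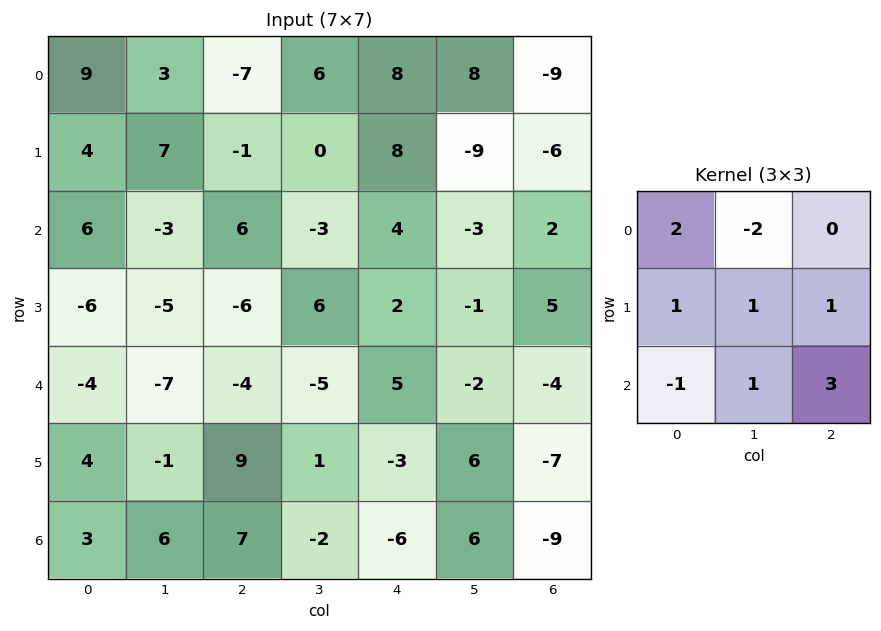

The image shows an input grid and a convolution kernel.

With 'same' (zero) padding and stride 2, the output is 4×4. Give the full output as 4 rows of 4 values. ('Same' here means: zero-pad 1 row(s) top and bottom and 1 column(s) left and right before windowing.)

37 -6 3 2
-26 33 -25 -1
2 -1 20 -31
1 -9 6 23

Output[0,0]: The receptive field on the zero-padded input at this output position is [0 0 0 / 0 9 3 / 0 4 7]. Elementwise product with the kernel and sum: 0·2 + 0·-2 + 0·1 + 9·1 + 3·1 + 0·-1 + 4·1 + 7·3.
Output[0,1]: The receptive field on the zero-padded input at this output position is [0 0 0 / 3 -7 6 / 7 -1 0]. Elementwise product with the kernel and sum: 0·2 + 0·-2 + 3·1 + -7·1 + 6·1 + 7·-1 + -1·1 + 0·3.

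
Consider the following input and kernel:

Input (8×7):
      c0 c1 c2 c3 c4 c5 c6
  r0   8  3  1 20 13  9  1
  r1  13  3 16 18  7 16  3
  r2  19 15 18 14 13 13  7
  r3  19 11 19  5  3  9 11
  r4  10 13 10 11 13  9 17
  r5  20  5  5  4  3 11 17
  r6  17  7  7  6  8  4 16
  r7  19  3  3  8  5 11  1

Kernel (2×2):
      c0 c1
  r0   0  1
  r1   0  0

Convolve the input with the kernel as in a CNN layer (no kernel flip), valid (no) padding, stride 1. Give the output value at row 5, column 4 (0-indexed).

11

The receptive field on the input at this output position is [3 11 / 8 4]. Elementwise product with the kernel and sum: 11·1.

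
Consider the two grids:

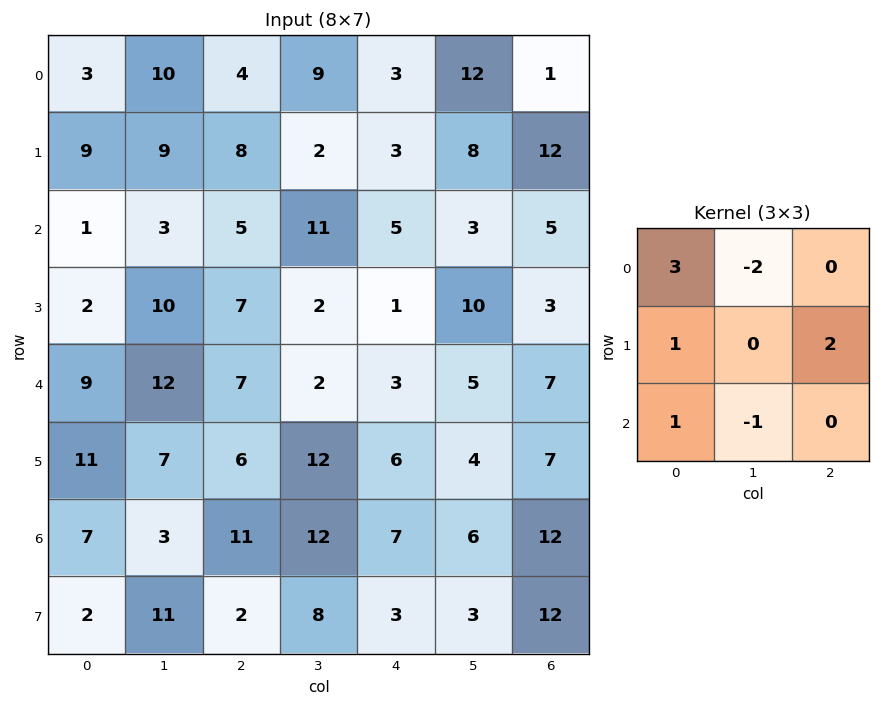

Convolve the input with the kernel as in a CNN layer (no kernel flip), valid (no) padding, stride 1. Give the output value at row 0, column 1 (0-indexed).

33

The receptive field on the input at this output position is [10 4 9 / 9 8 2 / 3 5 11]. Elementwise product with the kernel and sum: 10·3 + 4·-2 + 9·1 + 2·2 + 3·1 + 5·-1.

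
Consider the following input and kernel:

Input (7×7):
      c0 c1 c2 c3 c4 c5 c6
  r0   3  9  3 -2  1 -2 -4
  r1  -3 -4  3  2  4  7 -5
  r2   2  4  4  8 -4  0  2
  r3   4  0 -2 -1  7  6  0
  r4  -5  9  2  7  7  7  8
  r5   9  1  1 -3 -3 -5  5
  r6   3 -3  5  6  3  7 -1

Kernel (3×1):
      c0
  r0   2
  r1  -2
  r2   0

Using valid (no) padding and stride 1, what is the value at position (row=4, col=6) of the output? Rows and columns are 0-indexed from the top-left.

The receptive field on the input at this output position is [8 / 5 / -1]. Elementwise product with the kernel and sum: 8·2 + 5·-2.

6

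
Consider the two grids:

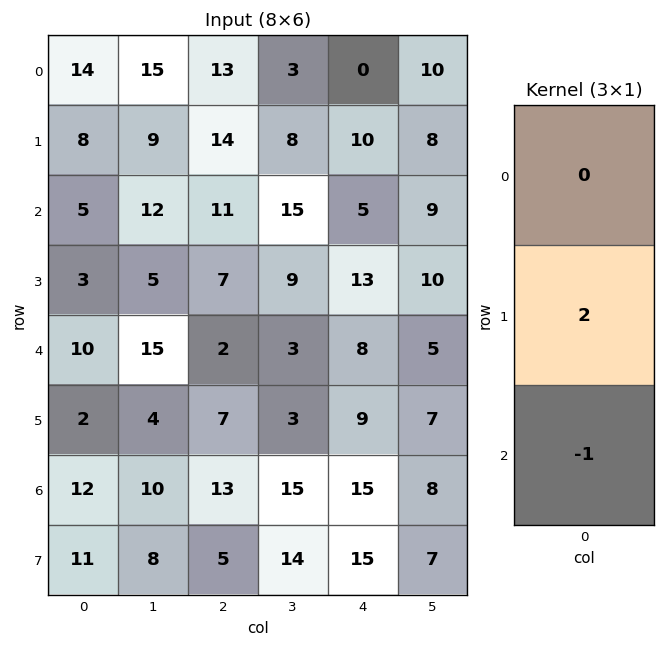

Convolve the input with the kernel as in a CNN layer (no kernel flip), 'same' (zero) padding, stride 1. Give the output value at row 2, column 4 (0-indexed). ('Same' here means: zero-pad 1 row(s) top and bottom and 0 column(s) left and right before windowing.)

-3

The receptive field on the zero-padded input at this output position is [10 / 5 / 13]. Elementwise product with the kernel and sum: 5·2 + 13·-1.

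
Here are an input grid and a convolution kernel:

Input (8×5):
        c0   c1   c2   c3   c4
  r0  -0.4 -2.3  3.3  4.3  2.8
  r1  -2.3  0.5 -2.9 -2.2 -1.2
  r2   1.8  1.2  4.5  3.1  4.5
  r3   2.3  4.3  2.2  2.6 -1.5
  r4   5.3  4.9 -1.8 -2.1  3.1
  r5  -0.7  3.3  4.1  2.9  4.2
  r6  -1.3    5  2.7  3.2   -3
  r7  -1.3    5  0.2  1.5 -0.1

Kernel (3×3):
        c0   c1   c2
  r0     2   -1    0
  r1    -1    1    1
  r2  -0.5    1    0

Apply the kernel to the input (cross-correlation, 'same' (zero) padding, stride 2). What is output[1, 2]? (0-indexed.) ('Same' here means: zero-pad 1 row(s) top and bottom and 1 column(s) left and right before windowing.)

-4.6

The receptive field on the zero-padded input at this output position is [-2.2 -1.2 0 / 3.1 4.5 0 / 2.6 -1.5 0]. Elementwise product with the kernel and sum: -2.2·2 + -1.2·-1 + 3.1·-1 + 4.5·1 + 0·1 + 2.6·-0.5 + -1.5·1.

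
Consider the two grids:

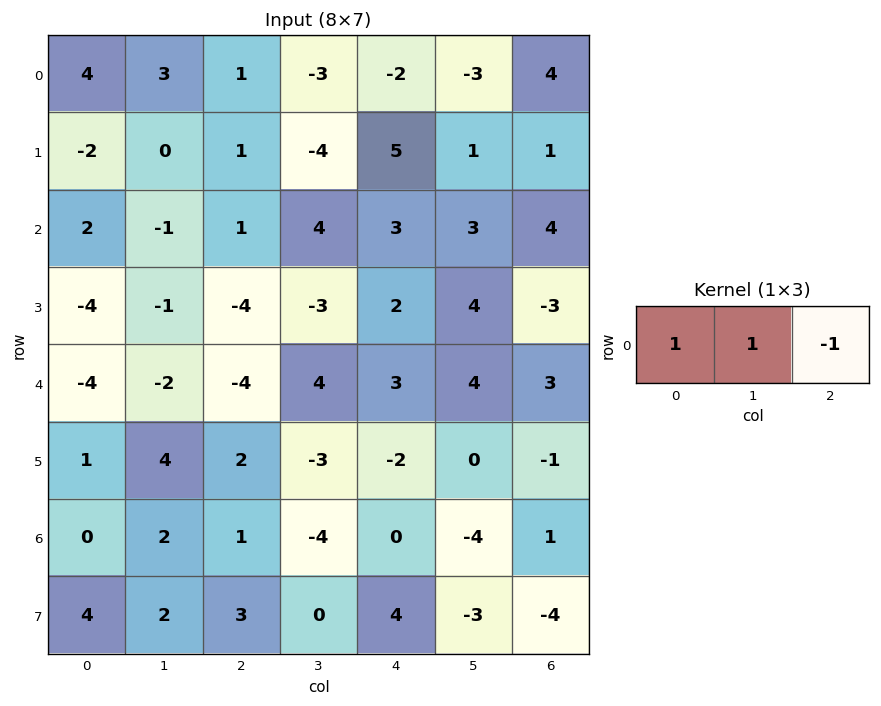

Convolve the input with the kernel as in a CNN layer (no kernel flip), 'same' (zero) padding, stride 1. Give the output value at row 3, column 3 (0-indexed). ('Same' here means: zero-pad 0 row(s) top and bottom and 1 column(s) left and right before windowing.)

-9

The receptive field on the zero-padded input at this output position is [-4 -3 2]. Elementwise product with the kernel and sum: -4·1 + -3·1 + 2·-1.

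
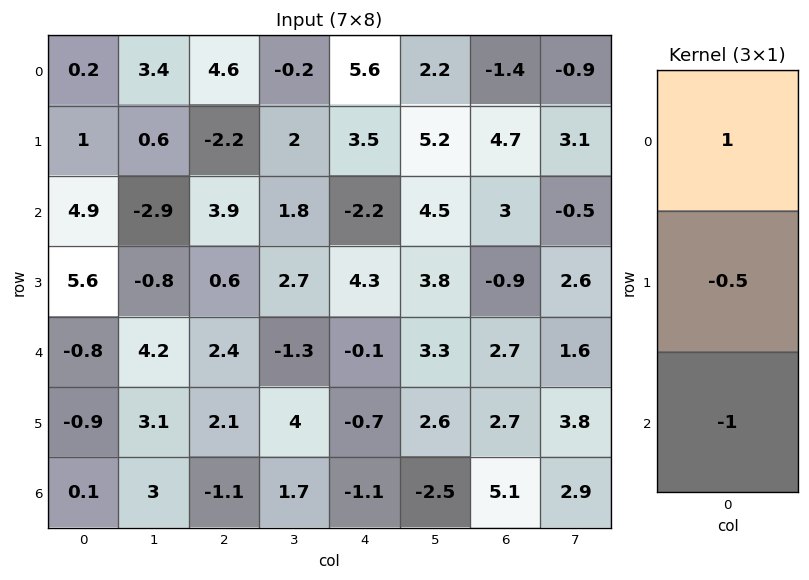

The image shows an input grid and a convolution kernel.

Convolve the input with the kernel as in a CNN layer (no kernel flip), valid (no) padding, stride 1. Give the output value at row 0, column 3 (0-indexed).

-3

The receptive field on the input at this output position is [-0.2 / 2 / 1.8]. Elementwise product with the kernel and sum: -0.2·1 + 2·-0.5 + 1.8·-1.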